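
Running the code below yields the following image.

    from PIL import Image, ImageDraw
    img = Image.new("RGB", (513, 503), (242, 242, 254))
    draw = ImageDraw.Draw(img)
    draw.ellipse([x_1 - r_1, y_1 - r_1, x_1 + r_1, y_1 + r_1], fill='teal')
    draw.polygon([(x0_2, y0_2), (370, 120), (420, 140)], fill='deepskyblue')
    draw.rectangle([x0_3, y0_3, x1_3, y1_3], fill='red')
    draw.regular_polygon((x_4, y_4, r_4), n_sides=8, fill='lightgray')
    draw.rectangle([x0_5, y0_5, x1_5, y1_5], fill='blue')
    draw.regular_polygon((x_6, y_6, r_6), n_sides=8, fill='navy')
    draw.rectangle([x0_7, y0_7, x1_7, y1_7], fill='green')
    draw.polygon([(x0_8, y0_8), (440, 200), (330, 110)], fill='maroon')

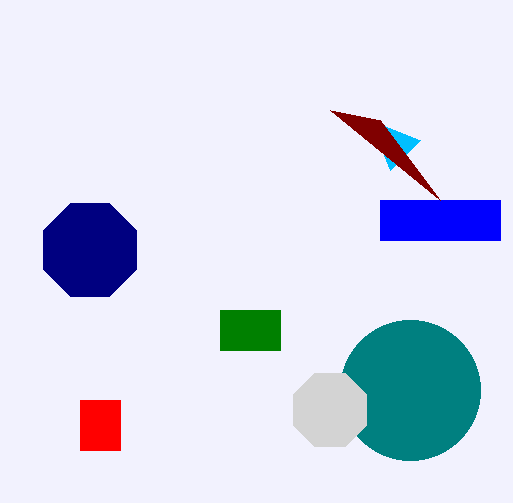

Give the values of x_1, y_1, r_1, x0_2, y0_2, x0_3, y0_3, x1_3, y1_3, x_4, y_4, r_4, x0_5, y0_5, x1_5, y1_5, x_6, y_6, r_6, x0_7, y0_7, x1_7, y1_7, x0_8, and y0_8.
x_1 = 410
y_1 = 390
r_1 = 70
x0_2 = 390
y0_2 = 170
x0_3 = 80
y0_3 = 400
x1_3 = 120
y1_3 = 450
x_4 = 330
y_4 = 410
r_4 = 40
x0_5 = 380
y0_5 = 200
x1_5 = 500
y1_5 = 240
x_6 = 90
y_6 = 250
r_6 = 50
x0_7 = 220
y0_7 = 310
x1_7 = 280
y1_7 = 350
x0_8 = 380
y0_8 = 120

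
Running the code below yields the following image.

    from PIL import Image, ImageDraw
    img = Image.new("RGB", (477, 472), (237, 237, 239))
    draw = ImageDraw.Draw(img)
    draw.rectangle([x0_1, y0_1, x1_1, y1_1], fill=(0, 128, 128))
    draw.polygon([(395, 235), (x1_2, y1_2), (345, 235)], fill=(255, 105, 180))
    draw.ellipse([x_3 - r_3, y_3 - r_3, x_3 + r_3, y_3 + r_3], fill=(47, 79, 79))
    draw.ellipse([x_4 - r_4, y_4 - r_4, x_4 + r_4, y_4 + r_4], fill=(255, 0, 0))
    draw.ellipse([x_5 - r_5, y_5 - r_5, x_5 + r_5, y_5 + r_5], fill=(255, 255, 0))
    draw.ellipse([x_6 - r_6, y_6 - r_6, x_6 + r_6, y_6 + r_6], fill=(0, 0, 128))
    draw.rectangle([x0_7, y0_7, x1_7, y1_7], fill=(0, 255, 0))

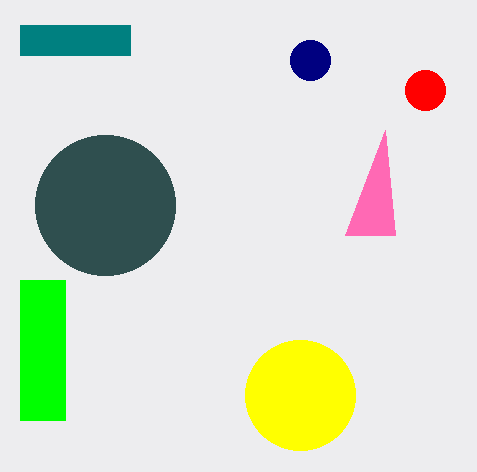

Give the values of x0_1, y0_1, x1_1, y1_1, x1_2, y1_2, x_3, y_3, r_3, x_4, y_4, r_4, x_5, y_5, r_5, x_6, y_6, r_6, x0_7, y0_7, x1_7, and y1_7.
x0_1 = 20
y0_1 = 25
x1_1 = 130
y1_1 = 55
x1_2 = 385
y1_2 = 130
x_3 = 105
y_3 = 205
r_3 = 70
x_4 = 425
y_4 = 90
r_4 = 20
x_5 = 300
y_5 = 395
r_5 = 55
x_6 = 310
y_6 = 60
r_6 = 20
x0_7 = 20
y0_7 = 280
x1_7 = 65
y1_7 = 420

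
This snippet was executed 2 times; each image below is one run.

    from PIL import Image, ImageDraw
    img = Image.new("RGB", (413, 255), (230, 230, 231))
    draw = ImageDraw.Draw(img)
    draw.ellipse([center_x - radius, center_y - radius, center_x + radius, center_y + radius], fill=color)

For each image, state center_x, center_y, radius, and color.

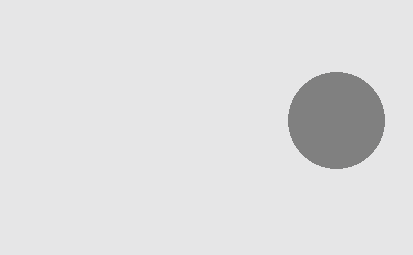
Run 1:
center_x = 336; center_y = 120; radius = 48; color = 'gray'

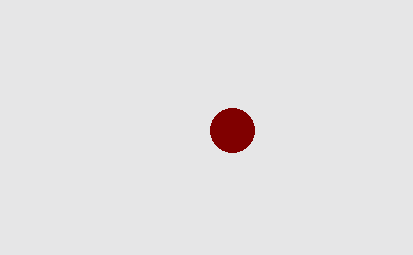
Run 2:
center_x = 232; center_y = 130; radius = 22; color = 'maroon'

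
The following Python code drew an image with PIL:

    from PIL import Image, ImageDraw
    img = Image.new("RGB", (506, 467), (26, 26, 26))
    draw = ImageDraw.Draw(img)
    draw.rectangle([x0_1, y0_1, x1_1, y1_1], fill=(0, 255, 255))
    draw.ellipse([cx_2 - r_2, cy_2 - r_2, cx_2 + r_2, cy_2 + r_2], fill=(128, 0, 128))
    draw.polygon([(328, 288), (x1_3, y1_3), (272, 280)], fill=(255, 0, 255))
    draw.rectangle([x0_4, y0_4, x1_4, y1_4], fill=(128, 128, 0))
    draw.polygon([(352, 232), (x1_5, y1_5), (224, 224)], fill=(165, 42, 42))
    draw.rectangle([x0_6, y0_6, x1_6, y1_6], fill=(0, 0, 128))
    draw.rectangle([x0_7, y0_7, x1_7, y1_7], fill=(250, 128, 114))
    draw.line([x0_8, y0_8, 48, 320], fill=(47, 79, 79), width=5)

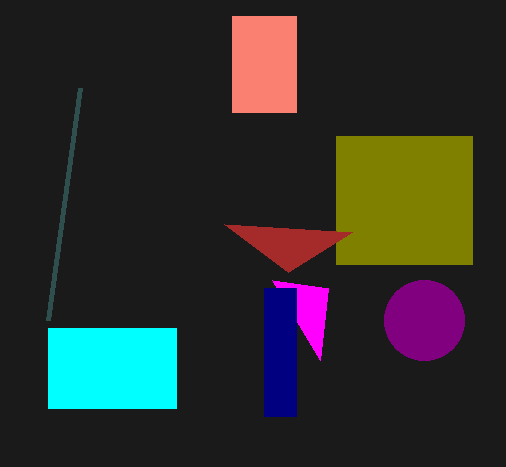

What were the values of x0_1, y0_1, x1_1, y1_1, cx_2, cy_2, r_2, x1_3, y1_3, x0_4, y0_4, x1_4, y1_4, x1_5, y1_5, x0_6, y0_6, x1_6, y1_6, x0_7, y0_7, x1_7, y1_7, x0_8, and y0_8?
x0_1 = 48, y0_1 = 328, x1_1 = 176, y1_1 = 408, cx_2 = 424, cy_2 = 320, r_2 = 40, x1_3 = 320, y1_3 = 360, x0_4 = 336, y0_4 = 136, x1_4 = 472, y1_4 = 264, x1_5 = 288, y1_5 = 272, x0_6 = 264, y0_6 = 288, x1_6 = 296, y1_6 = 416, x0_7 = 232, y0_7 = 16, x1_7 = 296, y1_7 = 112, x0_8 = 80, y0_8 = 88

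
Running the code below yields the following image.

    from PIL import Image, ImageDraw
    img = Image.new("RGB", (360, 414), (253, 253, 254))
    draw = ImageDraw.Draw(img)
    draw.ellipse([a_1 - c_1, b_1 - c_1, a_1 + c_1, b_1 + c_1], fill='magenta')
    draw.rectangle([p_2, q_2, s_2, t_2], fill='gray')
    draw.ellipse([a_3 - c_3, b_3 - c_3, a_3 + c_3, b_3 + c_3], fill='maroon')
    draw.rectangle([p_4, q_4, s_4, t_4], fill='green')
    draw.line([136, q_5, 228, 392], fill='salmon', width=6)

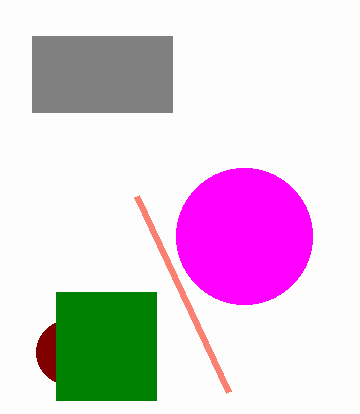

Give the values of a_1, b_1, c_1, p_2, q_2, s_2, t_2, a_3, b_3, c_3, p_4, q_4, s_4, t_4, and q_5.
a_1 = 244; b_1 = 236; c_1 = 68; p_2 = 32; q_2 = 36; s_2 = 172; t_2 = 112; a_3 = 68; b_3 = 352; c_3 = 32; p_4 = 56; q_4 = 292; s_4 = 156; t_4 = 400; q_5 = 196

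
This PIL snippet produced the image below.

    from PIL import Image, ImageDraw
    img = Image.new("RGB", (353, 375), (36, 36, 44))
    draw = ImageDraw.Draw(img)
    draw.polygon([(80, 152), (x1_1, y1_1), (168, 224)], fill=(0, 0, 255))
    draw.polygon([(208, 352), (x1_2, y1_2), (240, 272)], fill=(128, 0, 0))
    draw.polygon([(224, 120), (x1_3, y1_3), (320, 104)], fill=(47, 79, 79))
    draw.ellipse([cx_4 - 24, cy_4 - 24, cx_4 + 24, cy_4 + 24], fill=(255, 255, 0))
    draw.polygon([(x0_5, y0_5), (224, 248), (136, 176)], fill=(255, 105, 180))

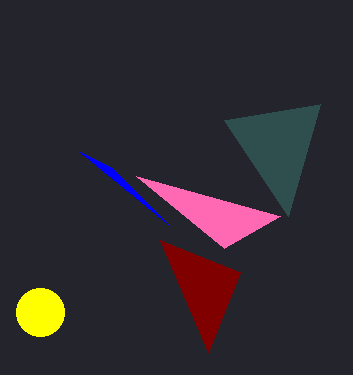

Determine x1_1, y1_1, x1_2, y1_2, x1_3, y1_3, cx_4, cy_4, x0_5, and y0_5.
x1_1 = 112, y1_1 = 168, x1_2 = 160, y1_2 = 240, x1_3 = 288, y1_3 = 216, cx_4 = 40, cy_4 = 312, x0_5 = 280, y0_5 = 216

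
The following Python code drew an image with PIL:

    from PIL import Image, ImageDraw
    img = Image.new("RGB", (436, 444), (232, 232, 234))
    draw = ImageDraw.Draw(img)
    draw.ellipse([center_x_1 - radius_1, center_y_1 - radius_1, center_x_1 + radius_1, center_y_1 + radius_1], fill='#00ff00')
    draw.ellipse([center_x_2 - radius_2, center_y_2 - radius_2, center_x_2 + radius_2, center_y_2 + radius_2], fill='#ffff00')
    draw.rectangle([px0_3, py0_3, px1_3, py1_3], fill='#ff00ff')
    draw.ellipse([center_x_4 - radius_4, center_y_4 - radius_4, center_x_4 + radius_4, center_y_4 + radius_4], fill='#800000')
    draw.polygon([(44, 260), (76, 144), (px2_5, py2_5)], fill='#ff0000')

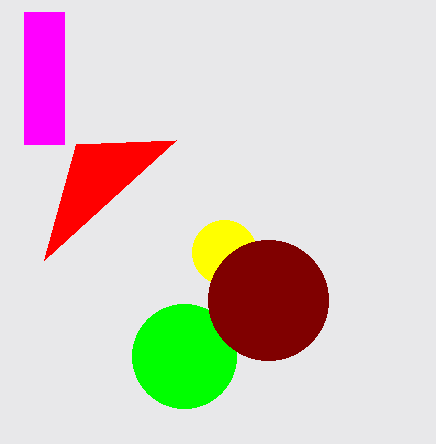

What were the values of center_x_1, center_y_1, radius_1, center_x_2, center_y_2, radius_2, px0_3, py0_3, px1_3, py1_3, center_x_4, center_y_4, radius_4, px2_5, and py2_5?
center_x_1 = 184, center_y_1 = 356, radius_1 = 52, center_x_2 = 224, center_y_2 = 252, radius_2 = 32, px0_3 = 24, py0_3 = 12, px1_3 = 64, py1_3 = 144, center_x_4 = 268, center_y_4 = 300, radius_4 = 60, px2_5 = 176, py2_5 = 140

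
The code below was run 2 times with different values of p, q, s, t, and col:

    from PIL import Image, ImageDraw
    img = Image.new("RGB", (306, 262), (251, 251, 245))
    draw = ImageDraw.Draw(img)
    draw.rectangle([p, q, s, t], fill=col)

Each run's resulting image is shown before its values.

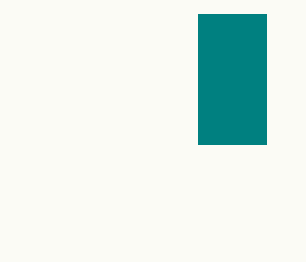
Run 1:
p = 198, q = 14, s = 266, t = 144, col = 'teal'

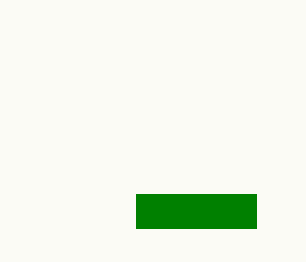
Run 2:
p = 136, q = 194, s = 256, t = 228, col = 'green'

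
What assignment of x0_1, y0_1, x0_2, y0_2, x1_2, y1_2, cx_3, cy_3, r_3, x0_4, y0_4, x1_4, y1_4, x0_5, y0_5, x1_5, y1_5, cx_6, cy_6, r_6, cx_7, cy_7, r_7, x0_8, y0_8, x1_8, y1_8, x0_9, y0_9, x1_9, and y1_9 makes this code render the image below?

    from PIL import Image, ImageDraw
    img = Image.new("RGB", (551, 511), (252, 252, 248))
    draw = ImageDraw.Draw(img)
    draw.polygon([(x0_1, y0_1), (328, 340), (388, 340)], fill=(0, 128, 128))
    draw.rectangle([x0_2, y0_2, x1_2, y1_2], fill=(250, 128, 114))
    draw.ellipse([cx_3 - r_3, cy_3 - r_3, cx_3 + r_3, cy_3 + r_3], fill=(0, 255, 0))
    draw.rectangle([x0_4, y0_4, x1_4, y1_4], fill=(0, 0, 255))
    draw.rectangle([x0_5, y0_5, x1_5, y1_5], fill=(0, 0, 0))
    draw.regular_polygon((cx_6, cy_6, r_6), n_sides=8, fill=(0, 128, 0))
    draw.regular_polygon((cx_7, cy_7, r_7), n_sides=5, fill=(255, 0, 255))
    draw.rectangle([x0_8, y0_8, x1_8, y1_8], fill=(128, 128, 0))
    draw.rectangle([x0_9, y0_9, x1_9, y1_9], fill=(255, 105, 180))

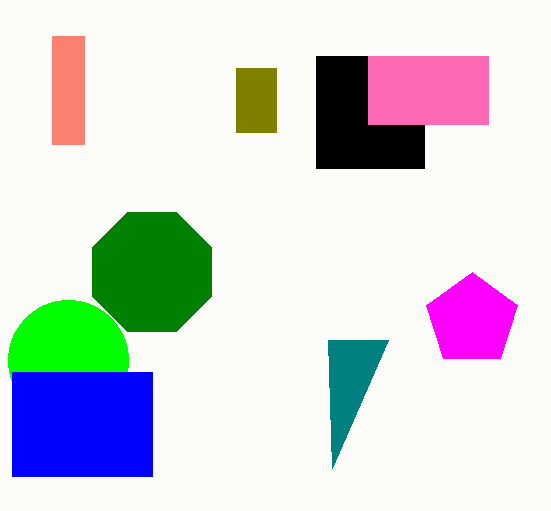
x0_1 = 332, y0_1 = 468, x0_2 = 52, y0_2 = 36, x1_2 = 84, y1_2 = 144, cx_3 = 68, cy_3 = 360, r_3 = 60, x0_4 = 12, y0_4 = 372, x1_4 = 152, y1_4 = 476, x0_5 = 316, y0_5 = 56, x1_5 = 424, y1_5 = 168, cx_6 = 152, cy_6 = 272, r_6 = 64, cx_7 = 472, cy_7 = 320, r_7 = 48, x0_8 = 236, y0_8 = 68, x1_8 = 276, y1_8 = 132, x0_9 = 368, y0_9 = 56, x1_9 = 488, y1_9 = 124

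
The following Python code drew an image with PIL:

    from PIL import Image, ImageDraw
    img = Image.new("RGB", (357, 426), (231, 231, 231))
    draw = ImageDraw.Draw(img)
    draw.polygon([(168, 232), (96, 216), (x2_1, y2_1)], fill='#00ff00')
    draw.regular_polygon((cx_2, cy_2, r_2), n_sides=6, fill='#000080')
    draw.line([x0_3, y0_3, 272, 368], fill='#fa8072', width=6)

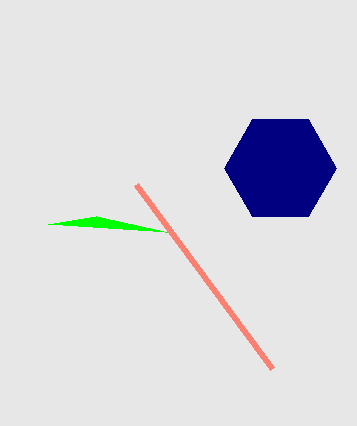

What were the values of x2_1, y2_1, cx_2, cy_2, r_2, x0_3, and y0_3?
x2_1 = 48; y2_1 = 224; cx_2 = 280; cy_2 = 168; r_2 = 56; x0_3 = 136; y0_3 = 184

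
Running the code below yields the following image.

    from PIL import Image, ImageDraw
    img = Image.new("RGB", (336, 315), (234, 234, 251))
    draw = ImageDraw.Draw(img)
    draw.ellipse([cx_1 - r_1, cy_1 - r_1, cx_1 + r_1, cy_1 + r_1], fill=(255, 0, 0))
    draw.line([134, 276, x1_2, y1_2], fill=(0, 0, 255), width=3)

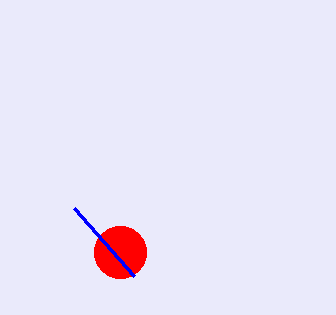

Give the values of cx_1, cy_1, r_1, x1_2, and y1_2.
cx_1 = 120
cy_1 = 252
r_1 = 26
x1_2 = 74
y1_2 = 208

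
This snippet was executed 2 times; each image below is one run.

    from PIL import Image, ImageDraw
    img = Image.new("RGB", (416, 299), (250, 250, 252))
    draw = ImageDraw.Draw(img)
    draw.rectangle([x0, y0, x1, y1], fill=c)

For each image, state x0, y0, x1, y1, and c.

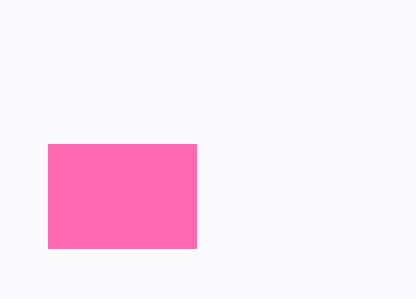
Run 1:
x0 = 48; y0 = 144; x1 = 196; y1 = 248; c = 'hotpink'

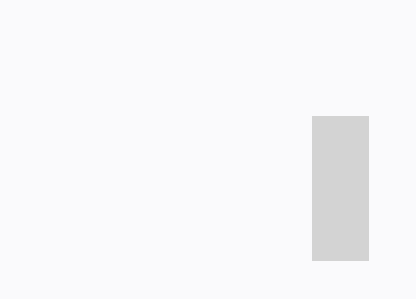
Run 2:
x0 = 312, y0 = 116, x1 = 368, y1 = 260, c = 'lightgray'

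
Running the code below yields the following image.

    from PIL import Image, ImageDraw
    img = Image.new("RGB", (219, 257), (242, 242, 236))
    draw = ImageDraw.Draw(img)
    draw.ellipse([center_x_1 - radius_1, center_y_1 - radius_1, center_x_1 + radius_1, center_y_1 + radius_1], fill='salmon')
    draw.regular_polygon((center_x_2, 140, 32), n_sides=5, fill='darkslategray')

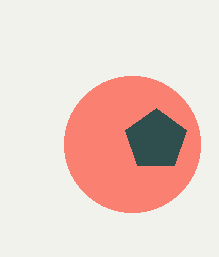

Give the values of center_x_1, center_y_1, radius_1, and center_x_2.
center_x_1 = 132; center_y_1 = 144; radius_1 = 68; center_x_2 = 156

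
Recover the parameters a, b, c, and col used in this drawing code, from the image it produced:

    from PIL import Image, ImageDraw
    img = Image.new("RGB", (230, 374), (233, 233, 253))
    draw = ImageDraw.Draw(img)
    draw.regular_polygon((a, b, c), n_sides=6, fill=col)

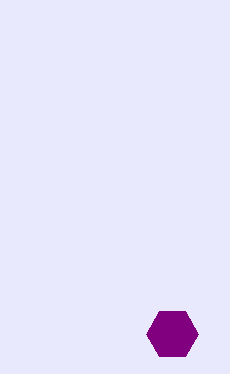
a = 172
b = 334
c = 26
col = 'purple'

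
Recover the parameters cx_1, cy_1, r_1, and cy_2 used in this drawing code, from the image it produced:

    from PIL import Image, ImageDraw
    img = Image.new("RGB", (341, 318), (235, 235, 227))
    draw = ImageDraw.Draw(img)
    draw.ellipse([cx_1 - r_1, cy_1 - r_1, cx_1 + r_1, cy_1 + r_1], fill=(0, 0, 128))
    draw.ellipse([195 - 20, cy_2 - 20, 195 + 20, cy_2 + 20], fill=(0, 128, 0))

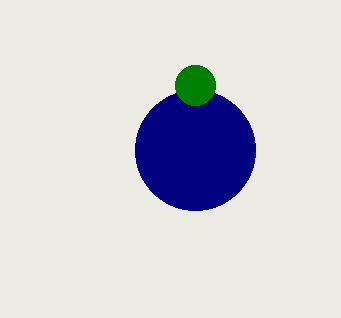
cx_1 = 195
cy_1 = 150
r_1 = 60
cy_2 = 85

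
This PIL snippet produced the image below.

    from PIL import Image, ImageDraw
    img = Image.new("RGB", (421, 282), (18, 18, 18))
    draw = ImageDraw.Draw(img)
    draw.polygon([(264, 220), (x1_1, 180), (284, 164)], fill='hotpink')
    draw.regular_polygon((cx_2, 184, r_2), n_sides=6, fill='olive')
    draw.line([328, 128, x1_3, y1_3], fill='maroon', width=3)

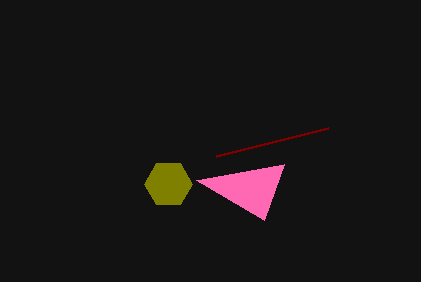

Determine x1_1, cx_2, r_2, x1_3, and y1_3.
x1_1 = 196
cx_2 = 168
r_2 = 24
x1_3 = 216
y1_3 = 156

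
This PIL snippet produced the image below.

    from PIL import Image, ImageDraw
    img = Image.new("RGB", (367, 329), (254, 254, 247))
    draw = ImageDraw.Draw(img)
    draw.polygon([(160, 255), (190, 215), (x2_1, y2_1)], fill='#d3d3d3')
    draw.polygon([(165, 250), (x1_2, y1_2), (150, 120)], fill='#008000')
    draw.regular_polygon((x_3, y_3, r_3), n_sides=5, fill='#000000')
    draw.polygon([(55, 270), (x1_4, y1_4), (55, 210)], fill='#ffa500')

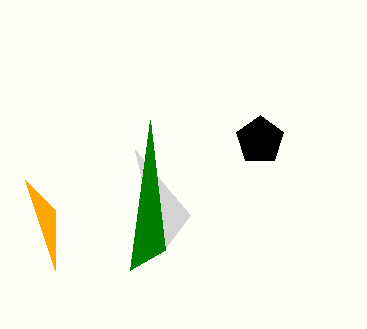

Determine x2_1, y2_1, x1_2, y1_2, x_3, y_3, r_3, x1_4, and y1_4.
x2_1 = 135; y2_1 = 150; x1_2 = 130; y1_2 = 270; x_3 = 260; y_3 = 140; r_3 = 25; x1_4 = 25; y1_4 = 180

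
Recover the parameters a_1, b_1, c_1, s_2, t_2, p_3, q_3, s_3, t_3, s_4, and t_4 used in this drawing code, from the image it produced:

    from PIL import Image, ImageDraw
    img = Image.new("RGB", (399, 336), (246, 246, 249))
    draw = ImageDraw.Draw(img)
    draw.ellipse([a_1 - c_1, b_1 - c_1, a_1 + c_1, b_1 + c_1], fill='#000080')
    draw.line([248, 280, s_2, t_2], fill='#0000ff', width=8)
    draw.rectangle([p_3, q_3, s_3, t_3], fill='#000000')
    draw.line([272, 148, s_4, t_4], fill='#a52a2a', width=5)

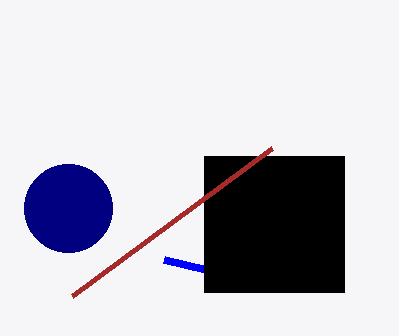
a_1 = 68
b_1 = 208
c_1 = 44
s_2 = 164
t_2 = 260
p_3 = 204
q_3 = 156
s_3 = 344
t_3 = 292
s_4 = 72
t_4 = 296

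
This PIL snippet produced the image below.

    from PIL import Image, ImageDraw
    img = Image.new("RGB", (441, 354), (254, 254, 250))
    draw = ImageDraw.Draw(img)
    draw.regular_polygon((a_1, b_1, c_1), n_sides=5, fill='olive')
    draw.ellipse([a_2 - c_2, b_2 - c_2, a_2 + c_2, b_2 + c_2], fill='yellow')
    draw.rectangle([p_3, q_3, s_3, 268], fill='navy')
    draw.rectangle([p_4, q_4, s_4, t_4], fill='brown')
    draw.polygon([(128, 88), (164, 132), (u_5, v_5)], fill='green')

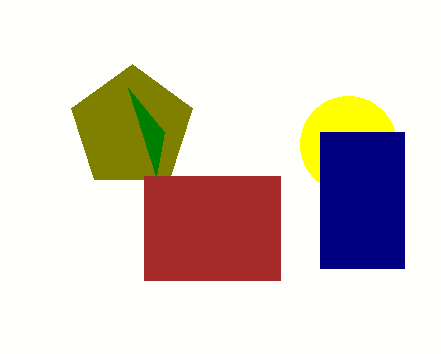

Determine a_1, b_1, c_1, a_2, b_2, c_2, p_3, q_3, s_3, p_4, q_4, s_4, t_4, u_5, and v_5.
a_1 = 132, b_1 = 128, c_1 = 64, a_2 = 348, b_2 = 144, c_2 = 48, p_3 = 320, q_3 = 132, s_3 = 404, p_4 = 144, q_4 = 176, s_4 = 280, t_4 = 280, u_5 = 156, v_5 = 176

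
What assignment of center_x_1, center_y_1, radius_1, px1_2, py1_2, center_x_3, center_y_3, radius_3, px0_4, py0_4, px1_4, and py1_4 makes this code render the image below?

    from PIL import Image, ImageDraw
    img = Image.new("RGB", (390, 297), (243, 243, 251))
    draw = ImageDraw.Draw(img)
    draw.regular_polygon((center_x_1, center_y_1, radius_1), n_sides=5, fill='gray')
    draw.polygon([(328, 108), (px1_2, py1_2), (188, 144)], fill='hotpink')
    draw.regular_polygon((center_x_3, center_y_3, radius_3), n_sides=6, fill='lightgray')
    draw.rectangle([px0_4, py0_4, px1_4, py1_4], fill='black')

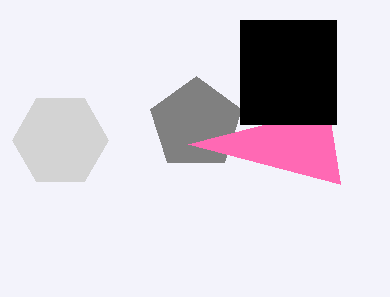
center_x_1 = 196
center_y_1 = 124
radius_1 = 48
px1_2 = 340
py1_2 = 184
center_x_3 = 60
center_y_3 = 140
radius_3 = 48
px0_4 = 240
py0_4 = 20
px1_4 = 336
py1_4 = 124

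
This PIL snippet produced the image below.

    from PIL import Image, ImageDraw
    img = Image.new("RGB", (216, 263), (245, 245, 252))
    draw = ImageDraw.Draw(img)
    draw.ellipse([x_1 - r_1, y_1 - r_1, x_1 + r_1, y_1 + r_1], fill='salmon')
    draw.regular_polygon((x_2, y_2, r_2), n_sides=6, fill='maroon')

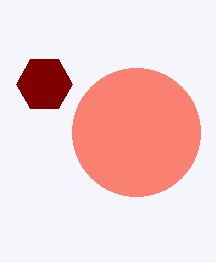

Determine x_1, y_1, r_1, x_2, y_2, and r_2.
x_1 = 136
y_1 = 132
r_1 = 64
x_2 = 44
y_2 = 84
r_2 = 28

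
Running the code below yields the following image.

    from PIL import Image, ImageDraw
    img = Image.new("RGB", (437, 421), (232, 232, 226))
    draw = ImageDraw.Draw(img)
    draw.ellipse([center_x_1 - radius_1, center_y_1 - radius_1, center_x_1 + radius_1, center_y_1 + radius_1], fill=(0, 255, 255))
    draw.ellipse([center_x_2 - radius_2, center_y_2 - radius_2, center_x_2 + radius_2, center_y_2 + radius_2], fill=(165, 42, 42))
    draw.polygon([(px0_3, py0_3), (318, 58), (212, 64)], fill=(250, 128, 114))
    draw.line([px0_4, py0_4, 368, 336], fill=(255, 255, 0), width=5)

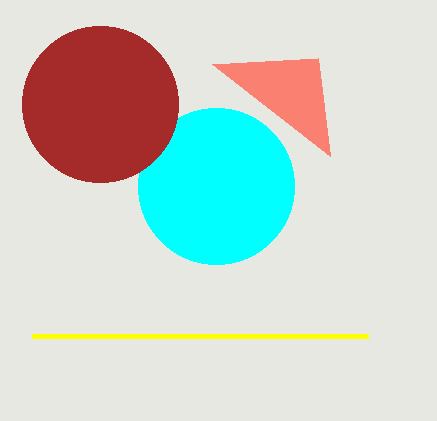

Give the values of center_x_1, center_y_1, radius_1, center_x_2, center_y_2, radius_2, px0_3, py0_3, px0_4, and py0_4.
center_x_1 = 216; center_y_1 = 186; radius_1 = 78; center_x_2 = 100; center_y_2 = 104; radius_2 = 78; px0_3 = 330; py0_3 = 156; px0_4 = 32; py0_4 = 336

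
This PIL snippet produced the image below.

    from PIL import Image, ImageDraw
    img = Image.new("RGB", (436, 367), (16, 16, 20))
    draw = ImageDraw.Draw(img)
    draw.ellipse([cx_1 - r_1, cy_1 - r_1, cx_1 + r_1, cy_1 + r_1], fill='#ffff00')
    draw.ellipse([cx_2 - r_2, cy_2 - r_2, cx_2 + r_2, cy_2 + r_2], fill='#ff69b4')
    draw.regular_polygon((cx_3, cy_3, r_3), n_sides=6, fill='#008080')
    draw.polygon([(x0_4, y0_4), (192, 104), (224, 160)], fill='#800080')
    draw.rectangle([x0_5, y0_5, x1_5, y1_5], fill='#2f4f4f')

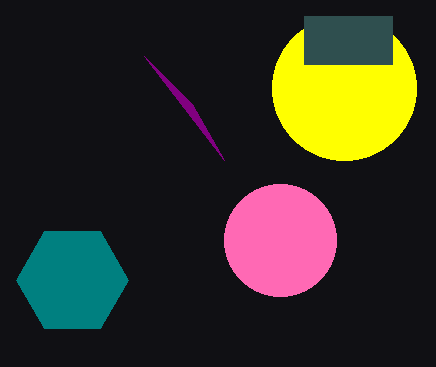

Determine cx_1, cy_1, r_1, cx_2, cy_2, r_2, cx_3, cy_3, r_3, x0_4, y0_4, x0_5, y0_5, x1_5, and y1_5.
cx_1 = 344; cy_1 = 88; r_1 = 72; cx_2 = 280; cy_2 = 240; r_2 = 56; cx_3 = 72; cy_3 = 280; r_3 = 56; x0_4 = 144; y0_4 = 56; x0_5 = 304; y0_5 = 16; x1_5 = 392; y1_5 = 64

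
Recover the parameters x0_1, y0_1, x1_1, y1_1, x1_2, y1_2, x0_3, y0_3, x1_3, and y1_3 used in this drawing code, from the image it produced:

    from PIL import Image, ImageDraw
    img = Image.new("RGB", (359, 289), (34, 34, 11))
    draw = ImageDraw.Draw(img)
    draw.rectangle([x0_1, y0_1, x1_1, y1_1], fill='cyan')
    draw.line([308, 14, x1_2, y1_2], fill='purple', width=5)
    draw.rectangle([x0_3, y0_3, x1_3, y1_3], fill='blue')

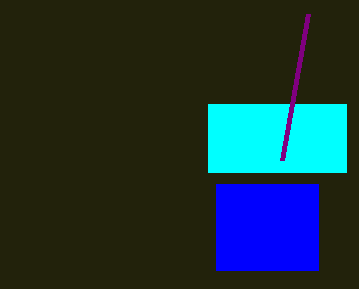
x0_1 = 208, y0_1 = 104, x1_1 = 346, y1_1 = 172, x1_2 = 282, y1_2 = 160, x0_3 = 216, y0_3 = 184, x1_3 = 318, y1_3 = 270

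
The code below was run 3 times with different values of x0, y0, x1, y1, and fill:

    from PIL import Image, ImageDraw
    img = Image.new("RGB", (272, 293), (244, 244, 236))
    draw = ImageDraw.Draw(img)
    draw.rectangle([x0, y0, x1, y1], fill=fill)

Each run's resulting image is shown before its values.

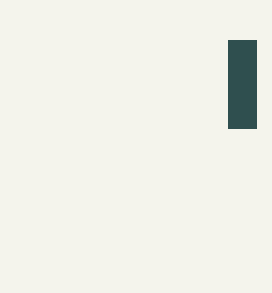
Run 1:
x0 = 228
y0 = 40
x1 = 256
y1 = 128
fill = 'darkslategray'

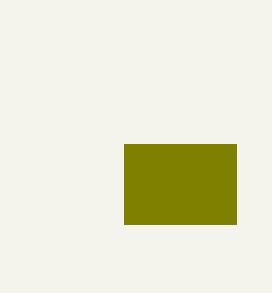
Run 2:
x0 = 124
y0 = 144
x1 = 236
y1 = 224
fill = 'olive'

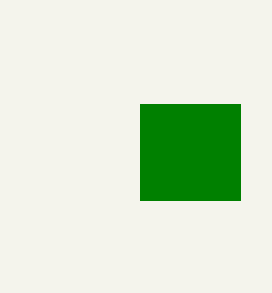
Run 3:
x0 = 140; y0 = 104; x1 = 240; y1 = 200; fill = 'green'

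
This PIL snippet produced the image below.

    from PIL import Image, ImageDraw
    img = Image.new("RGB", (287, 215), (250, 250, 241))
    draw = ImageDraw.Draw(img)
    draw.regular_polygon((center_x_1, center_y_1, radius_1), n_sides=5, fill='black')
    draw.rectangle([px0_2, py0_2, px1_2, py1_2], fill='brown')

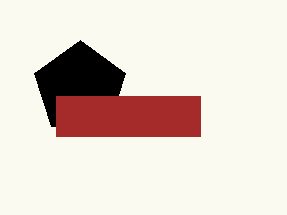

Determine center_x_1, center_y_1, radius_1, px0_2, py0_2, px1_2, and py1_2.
center_x_1 = 80, center_y_1 = 88, radius_1 = 48, px0_2 = 56, py0_2 = 96, px1_2 = 200, py1_2 = 136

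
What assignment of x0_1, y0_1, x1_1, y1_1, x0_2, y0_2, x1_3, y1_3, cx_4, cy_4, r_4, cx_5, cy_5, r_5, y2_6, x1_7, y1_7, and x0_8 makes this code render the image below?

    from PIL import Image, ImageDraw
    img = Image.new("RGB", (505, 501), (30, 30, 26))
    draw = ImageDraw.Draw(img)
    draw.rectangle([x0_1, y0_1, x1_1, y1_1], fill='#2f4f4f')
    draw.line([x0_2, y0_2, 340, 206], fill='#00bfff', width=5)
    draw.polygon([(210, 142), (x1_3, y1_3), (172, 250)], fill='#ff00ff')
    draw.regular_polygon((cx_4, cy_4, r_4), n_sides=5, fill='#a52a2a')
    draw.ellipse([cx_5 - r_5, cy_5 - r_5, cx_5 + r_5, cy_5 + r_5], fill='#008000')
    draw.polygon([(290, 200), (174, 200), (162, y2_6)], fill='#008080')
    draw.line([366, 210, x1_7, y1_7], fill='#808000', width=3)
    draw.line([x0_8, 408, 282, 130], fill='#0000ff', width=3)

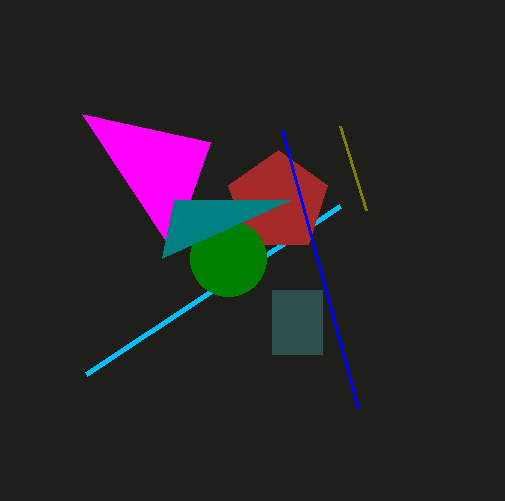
x0_1 = 272, y0_1 = 290, x1_1 = 322, y1_1 = 354, x0_2 = 86, y0_2 = 374, x1_3 = 82, y1_3 = 114, cx_4 = 278, cy_4 = 202, r_4 = 52, cx_5 = 228, cy_5 = 258, r_5 = 38, y2_6 = 258, x1_7 = 340, y1_7 = 126, x0_8 = 358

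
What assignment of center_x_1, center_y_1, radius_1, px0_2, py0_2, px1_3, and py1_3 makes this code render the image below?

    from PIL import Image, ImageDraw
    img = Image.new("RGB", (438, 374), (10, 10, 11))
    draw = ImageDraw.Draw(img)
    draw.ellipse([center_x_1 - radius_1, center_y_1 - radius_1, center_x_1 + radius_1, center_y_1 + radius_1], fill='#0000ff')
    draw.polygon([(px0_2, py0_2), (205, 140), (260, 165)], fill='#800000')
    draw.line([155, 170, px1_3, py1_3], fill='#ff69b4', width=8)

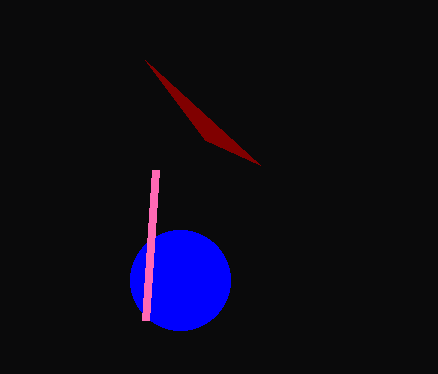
center_x_1 = 180; center_y_1 = 280; radius_1 = 50; px0_2 = 145; py0_2 = 60; px1_3 = 145; py1_3 = 320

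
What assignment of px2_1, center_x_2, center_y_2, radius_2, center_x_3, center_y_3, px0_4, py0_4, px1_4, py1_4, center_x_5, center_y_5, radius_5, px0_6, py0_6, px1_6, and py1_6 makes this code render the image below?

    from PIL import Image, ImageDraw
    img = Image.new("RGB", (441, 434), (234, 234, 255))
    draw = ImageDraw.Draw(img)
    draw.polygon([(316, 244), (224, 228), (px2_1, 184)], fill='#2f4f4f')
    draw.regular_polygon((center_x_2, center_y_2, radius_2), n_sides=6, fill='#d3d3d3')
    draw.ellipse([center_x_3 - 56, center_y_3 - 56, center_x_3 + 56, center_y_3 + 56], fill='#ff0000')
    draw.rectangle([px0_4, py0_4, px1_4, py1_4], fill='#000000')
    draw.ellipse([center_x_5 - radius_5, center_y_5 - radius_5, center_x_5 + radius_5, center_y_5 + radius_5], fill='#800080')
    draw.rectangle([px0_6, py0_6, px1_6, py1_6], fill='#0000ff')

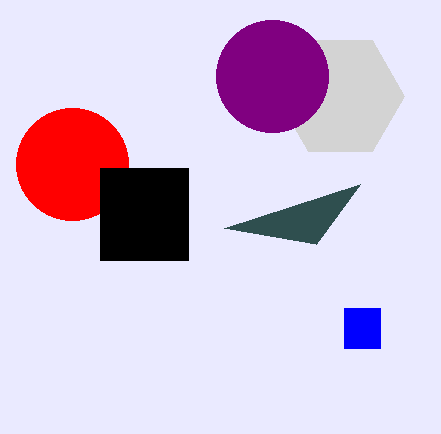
px2_1 = 360
center_x_2 = 340
center_y_2 = 96
radius_2 = 64
center_x_3 = 72
center_y_3 = 164
px0_4 = 100
py0_4 = 168
px1_4 = 188
py1_4 = 260
center_x_5 = 272
center_y_5 = 76
radius_5 = 56
px0_6 = 344
py0_6 = 308
px1_6 = 380
py1_6 = 348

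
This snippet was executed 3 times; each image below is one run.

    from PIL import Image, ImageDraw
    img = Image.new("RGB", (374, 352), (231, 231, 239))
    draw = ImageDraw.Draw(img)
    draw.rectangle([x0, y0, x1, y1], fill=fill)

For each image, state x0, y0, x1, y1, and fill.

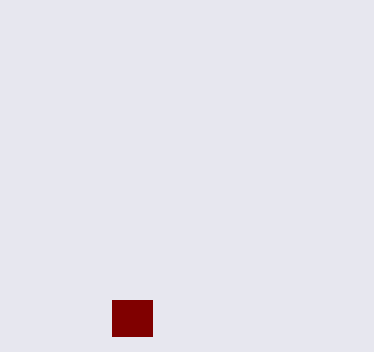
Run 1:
x0 = 112; y0 = 300; x1 = 152; y1 = 336; fill = 'maroon'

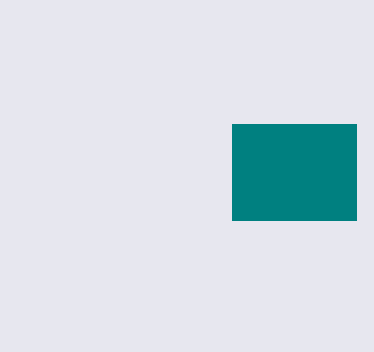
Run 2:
x0 = 232; y0 = 124; x1 = 356; y1 = 220; fill = 'teal'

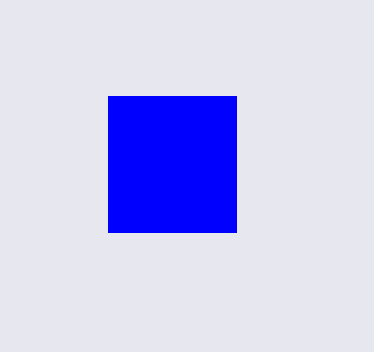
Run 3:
x0 = 108, y0 = 96, x1 = 236, y1 = 232, fill = 'blue'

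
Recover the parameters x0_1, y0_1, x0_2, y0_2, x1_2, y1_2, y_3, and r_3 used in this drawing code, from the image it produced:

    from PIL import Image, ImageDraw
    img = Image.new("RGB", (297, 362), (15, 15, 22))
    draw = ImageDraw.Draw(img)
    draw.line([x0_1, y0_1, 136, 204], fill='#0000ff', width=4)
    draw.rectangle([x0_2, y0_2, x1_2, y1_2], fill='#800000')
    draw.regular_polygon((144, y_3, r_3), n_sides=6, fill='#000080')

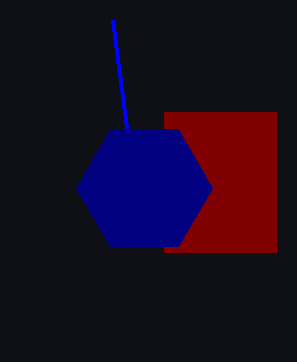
x0_1 = 112
y0_1 = 20
x0_2 = 164
y0_2 = 112
x1_2 = 276
y1_2 = 252
y_3 = 188
r_3 = 68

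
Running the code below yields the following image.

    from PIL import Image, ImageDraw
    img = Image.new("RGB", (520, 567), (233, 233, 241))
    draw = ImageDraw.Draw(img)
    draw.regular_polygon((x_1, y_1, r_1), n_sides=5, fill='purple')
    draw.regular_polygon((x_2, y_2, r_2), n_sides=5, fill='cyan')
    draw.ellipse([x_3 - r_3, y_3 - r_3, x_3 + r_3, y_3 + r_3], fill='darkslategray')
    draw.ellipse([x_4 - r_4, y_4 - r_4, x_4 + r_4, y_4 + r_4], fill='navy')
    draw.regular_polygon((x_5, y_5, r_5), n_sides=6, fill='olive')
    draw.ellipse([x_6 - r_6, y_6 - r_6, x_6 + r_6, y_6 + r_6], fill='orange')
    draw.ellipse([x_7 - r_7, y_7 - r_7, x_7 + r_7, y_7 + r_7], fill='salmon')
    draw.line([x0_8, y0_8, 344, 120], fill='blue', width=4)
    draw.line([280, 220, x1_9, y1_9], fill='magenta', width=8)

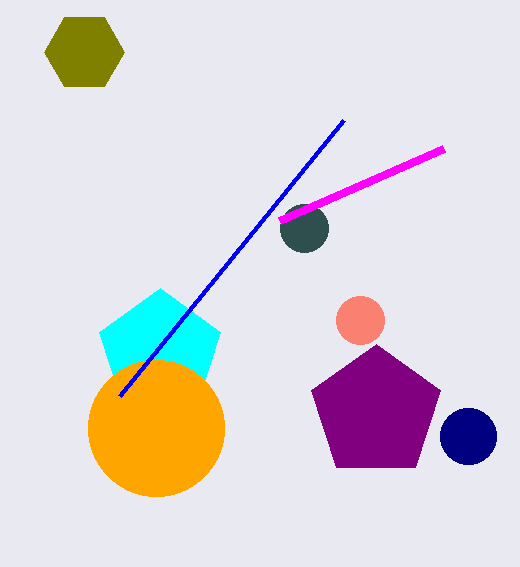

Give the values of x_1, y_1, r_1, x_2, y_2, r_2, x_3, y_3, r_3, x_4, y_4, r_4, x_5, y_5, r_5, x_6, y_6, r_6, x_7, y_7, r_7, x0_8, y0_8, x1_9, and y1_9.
x_1 = 376
y_1 = 412
r_1 = 68
x_2 = 160
y_2 = 352
r_2 = 64
x_3 = 304
y_3 = 228
r_3 = 24
x_4 = 468
y_4 = 436
r_4 = 28
x_5 = 84
y_5 = 52
r_5 = 40
x_6 = 156
y_6 = 428
r_6 = 68
x_7 = 360
y_7 = 320
r_7 = 24
x0_8 = 120
y0_8 = 396
x1_9 = 444
y1_9 = 148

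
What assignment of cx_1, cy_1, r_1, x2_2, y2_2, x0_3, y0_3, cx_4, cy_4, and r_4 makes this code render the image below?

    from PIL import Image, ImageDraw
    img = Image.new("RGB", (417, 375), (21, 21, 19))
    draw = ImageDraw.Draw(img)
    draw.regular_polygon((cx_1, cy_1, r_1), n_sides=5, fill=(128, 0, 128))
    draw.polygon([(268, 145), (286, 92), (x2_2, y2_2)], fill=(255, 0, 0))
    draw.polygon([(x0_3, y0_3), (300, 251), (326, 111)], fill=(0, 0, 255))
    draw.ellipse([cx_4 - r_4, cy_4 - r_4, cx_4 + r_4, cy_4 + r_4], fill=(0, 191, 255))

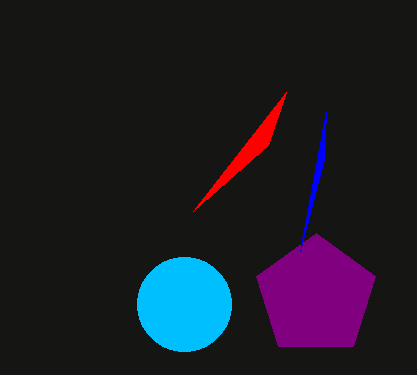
cx_1 = 316
cy_1 = 296
r_1 = 63
x2_2 = 193
y2_2 = 211
x0_3 = 324
y0_3 = 159
cx_4 = 184
cy_4 = 304
r_4 = 47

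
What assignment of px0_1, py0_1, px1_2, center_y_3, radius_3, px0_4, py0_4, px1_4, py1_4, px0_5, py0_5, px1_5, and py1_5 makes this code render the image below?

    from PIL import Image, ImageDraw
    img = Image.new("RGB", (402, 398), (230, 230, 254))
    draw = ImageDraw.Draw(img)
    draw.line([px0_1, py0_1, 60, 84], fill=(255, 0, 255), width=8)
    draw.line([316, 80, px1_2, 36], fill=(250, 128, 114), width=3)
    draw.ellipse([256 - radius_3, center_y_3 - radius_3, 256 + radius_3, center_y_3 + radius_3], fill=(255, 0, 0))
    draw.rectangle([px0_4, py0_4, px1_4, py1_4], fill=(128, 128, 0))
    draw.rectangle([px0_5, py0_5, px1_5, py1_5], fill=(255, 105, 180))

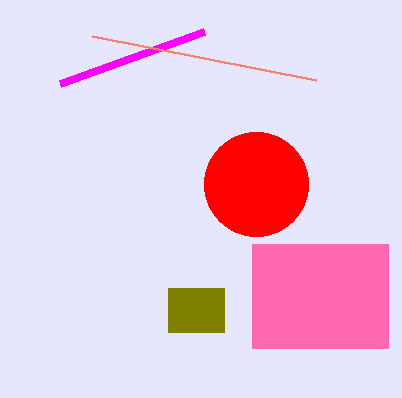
px0_1 = 204
py0_1 = 32
px1_2 = 92
center_y_3 = 184
radius_3 = 52
px0_4 = 168
py0_4 = 288
px1_4 = 224
py1_4 = 332
px0_5 = 252
py0_5 = 244
px1_5 = 388
py1_5 = 348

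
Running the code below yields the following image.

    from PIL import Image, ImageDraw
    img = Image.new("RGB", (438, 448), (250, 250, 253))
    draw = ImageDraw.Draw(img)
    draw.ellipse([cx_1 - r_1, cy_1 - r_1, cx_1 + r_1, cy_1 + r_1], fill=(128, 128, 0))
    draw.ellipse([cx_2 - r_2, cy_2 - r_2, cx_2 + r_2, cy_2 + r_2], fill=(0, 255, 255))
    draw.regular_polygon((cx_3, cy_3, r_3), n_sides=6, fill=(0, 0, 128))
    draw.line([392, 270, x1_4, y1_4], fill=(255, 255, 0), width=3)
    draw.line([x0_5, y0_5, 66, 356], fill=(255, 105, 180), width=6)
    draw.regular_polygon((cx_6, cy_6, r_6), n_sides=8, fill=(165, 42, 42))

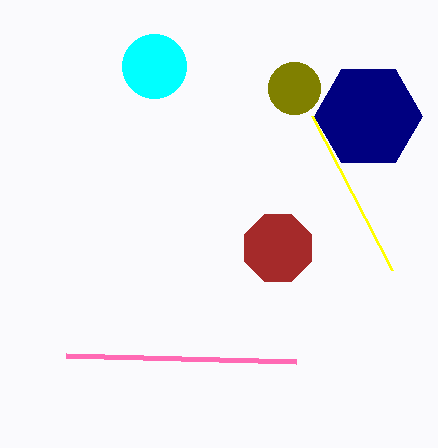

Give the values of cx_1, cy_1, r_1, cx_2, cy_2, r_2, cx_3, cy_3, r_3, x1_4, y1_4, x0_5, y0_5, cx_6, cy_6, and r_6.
cx_1 = 294, cy_1 = 88, r_1 = 26, cx_2 = 154, cy_2 = 66, r_2 = 32, cx_3 = 368, cy_3 = 116, r_3 = 54, x1_4 = 312, y1_4 = 116, x0_5 = 296, y0_5 = 362, cx_6 = 278, cy_6 = 248, r_6 = 36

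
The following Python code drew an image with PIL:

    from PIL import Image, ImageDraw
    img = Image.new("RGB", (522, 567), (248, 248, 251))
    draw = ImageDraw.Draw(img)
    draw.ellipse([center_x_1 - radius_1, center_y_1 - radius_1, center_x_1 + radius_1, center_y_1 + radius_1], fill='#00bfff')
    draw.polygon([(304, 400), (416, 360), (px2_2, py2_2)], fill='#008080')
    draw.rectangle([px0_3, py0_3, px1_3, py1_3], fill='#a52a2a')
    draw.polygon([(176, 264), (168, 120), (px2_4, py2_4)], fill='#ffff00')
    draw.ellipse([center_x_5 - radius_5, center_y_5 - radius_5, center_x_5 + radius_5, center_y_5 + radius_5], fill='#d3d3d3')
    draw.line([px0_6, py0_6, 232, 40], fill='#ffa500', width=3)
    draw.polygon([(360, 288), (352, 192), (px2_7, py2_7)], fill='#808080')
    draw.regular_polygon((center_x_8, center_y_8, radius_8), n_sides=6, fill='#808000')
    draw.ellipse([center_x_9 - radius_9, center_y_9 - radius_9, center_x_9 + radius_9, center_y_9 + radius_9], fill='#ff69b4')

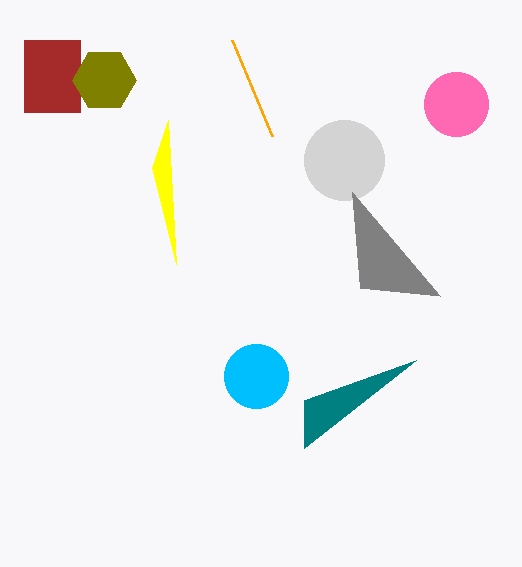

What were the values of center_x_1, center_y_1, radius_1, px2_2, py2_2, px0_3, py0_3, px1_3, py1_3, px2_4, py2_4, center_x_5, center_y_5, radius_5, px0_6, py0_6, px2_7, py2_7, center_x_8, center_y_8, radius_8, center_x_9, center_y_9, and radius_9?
center_x_1 = 256; center_y_1 = 376; radius_1 = 32; px2_2 = 304; py2_2 = 448; px0_3 = 24; py0_3 = 40; px1_3 = 80; py1_3 = 112; px2_4 = 152; py2_4 = 168; center_x_5 = 344; center_y_5 = 160; radius_5 = 40; px0_6 = 272; py0_6 = 136; px2_7 = 440; py2_7 = 296; center_x_8 = 104; center_y_8 = 80; radius_8 = 32; center_x_9 = 456; center_y_9 = 104; radius_9 = 32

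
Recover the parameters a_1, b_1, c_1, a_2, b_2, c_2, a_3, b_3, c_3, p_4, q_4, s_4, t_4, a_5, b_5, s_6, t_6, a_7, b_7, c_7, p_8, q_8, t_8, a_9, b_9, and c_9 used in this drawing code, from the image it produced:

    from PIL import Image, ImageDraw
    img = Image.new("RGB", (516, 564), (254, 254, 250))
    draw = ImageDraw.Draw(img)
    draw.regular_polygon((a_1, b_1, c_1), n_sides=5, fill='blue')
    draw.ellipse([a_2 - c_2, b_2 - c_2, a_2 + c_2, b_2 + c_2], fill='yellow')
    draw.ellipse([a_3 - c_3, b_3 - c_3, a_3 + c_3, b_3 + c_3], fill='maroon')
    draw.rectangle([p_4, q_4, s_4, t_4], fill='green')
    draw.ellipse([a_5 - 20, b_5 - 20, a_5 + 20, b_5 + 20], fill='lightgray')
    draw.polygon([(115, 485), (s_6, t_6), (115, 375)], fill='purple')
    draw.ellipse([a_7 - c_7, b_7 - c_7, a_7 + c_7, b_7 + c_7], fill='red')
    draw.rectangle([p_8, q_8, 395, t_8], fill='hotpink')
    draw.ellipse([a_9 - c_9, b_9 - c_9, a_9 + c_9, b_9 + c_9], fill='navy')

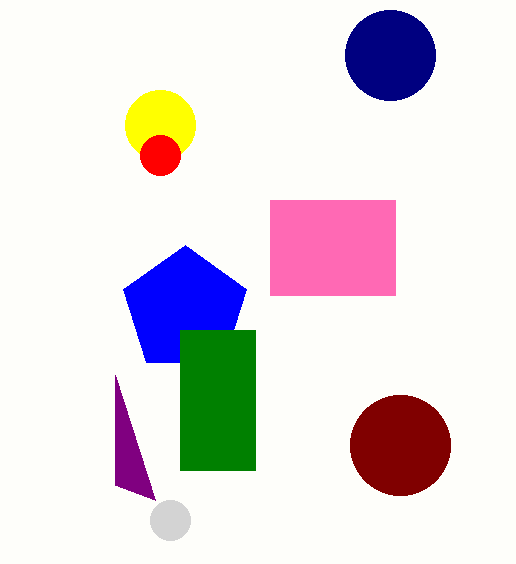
a_1 = 185, b_1 = 310, c_1 = 65, a_2 = 160, b_2 = 125, c_2 = 35, a_3 = 400, b_3 = 445, c_3 = 50, p_4 = 180, q_4 = 330, s_4 = 255, t_4 = 470, a_5 = 170, b_5 = 520, s_6 = 155, t_6 = 500, a_7 = 160, b_7 = 155, c_7 = 20, p_8 = 270, q_8 = 200, t_8 = 295, a_9 = 390, b_9 = 55, c_9 = 45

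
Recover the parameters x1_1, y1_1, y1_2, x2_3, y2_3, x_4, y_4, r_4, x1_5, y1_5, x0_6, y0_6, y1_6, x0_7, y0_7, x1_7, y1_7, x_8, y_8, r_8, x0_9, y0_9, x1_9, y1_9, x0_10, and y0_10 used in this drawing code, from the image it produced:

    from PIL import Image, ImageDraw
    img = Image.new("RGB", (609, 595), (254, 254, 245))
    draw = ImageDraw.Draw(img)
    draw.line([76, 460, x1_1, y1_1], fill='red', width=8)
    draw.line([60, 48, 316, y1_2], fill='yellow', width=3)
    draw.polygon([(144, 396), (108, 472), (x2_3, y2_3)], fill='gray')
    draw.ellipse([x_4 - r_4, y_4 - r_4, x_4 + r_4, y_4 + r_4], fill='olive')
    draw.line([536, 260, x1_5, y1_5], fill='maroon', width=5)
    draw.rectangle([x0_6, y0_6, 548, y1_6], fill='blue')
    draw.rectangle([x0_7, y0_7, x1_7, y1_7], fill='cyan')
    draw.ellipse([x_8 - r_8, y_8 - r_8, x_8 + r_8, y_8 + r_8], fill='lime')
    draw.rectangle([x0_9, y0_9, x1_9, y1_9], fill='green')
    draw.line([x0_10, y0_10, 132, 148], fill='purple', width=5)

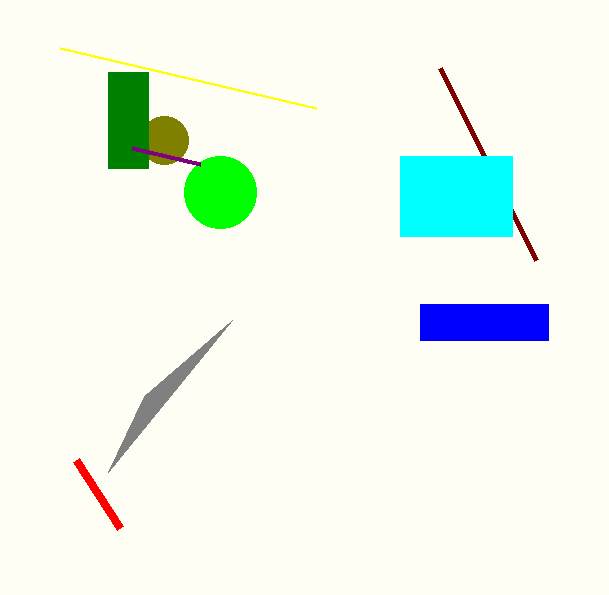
x1_1 = 120, y1_1 = 528, y1_2 = 108, x2_3 = 232, y2_3 = 320, x_4 = 164, y_4 = 140, r_4 = 24, x1_5 = 440, y1_5 = 68, x0_6 = 420, y0_6 = 304, y1_6 = 340, x0_7 = 400, y0_7 = 156, x1_7 = 512, y1_7 = 236, x_8 = 220, y_8 = 192, r_8 = 36, x0_9 = 108, y0_9 = 72, x1_9 = 148, y1_9 = 168, x0_10 = 200, y0_10 = 164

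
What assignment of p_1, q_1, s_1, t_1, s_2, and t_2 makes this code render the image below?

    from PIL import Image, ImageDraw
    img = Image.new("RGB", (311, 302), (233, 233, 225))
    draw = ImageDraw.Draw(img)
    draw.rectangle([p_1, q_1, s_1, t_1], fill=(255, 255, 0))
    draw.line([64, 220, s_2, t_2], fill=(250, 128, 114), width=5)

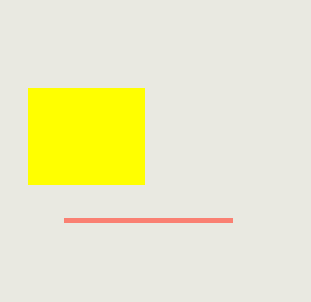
p_1 = 28
q_1 = 88
s_1 = 144
t_1 = 184
s_2 = 232
t_2 = 220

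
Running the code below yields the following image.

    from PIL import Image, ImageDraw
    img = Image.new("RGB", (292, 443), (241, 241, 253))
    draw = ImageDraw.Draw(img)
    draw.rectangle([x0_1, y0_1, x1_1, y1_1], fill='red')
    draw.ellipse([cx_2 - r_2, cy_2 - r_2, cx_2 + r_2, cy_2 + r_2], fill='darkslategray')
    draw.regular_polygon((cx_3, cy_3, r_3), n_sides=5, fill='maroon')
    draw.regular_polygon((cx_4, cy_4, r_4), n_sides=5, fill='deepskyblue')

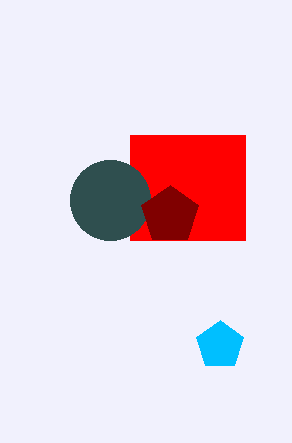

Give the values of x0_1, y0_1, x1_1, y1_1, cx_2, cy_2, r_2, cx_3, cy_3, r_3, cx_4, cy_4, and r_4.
x0_1 = 130
y0_1 = 135
x1_1 = 245
y1_1 = 240
cx_2 = 110
cy_2 = 200
r_2 = 40
cx_3 = 170
cy_3 = 215
r_3 = 30
cx_4 = 220
cy_4 = 345
r_4 = 25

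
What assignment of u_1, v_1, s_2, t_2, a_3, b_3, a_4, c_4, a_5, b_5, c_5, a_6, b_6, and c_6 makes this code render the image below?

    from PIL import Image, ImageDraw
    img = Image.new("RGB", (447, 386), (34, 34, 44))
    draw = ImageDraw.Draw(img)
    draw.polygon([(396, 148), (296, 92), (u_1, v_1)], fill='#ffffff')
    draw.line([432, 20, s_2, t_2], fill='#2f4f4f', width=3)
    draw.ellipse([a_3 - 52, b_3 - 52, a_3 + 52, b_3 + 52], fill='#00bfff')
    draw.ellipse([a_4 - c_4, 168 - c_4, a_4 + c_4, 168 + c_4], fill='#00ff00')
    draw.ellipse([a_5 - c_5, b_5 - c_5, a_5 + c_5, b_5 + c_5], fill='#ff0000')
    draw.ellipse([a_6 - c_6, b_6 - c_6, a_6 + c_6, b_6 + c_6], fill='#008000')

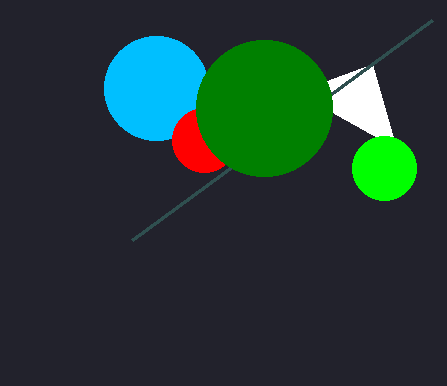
u_1 = 372; v_1 = 64; s_2 = 132; t_2 = 240; a_3 = 156; b_3 = 88; a_4 = 384; c_4 = 32; a_5 = 204; b_5 = 140; c_5 = 32; a_6 = 264; b_6 = 108; c_6 = 68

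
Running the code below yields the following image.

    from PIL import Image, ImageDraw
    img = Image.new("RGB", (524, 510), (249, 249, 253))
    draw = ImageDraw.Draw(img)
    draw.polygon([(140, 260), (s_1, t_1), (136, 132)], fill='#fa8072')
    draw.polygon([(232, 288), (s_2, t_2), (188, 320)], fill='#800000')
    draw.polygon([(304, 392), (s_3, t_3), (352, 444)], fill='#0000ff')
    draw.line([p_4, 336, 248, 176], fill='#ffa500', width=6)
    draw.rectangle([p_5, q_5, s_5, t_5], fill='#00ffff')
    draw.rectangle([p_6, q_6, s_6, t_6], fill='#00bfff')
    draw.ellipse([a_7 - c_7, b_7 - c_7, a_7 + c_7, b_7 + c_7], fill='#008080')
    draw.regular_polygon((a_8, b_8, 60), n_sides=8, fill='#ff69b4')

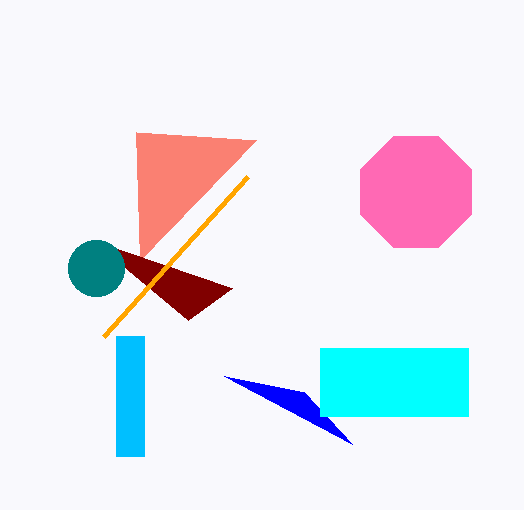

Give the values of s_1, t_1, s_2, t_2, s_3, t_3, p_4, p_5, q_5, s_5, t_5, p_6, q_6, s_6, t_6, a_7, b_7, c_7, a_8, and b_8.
s_1 = 256, t_1 = 140, s_2 = 92, t_2 = 240, s_3 = 224, t_3 = 376, p_4 = 104, p_5 = 320, q_5 = 348, s_5 = 468, t_5 = 416, p_6 = 116, q_6 = 336, s_6 = 144, t_6 = 456, a_7 = 96, b_7 = 268, c_7 = 28, a_8 = 416, b_8 = 192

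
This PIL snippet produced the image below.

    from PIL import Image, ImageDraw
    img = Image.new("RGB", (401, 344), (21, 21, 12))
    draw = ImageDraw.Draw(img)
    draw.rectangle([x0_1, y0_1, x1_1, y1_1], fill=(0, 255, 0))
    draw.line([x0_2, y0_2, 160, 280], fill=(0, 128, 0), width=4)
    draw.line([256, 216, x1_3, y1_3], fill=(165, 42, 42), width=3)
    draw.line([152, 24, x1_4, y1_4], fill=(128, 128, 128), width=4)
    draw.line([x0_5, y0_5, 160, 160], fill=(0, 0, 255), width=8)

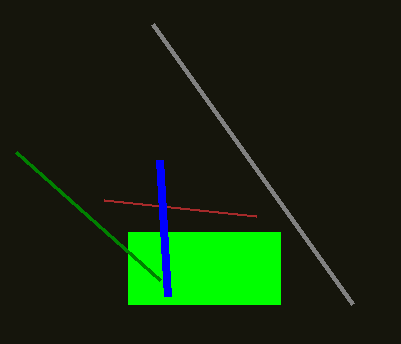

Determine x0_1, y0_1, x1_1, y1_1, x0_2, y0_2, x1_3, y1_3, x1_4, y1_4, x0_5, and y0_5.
x0_1 = 128
y0_1 = 232
x1_1 = 280
y1_1 = 304
x0_2 = 16
y0_2 = 152
x1_3 = 104
y1_3 = 200
x1_4 = 352
y1_4 = 304
x0_5 = 168
y0_5 = 296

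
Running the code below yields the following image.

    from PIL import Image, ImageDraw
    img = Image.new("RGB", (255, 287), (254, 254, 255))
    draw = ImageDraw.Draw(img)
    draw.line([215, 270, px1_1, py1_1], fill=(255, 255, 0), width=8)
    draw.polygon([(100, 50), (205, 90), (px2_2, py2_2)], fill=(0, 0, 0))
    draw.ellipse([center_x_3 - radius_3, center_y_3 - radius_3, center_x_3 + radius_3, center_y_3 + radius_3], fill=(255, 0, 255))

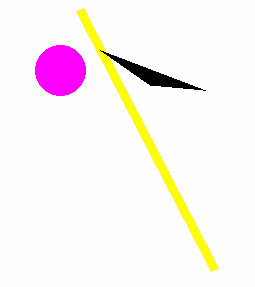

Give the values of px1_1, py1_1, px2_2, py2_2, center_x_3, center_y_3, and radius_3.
px1_1 = 80, py1_1 = 10, px2_2 = 150, py2_2 = 85, center_x_3 = 60, center_y_3 = 70, radius_3 = 25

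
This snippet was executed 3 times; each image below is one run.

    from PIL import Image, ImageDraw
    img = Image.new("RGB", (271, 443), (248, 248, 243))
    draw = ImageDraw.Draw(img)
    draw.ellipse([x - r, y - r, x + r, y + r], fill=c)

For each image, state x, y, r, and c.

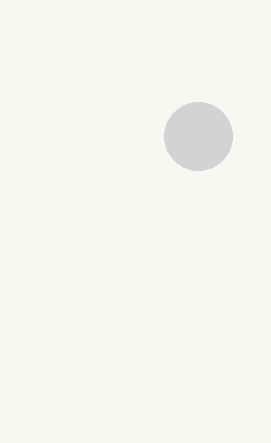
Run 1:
x = 198
y = 136
r = 34
c = 'lightgray'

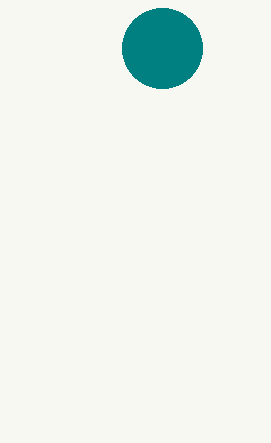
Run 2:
x = 162
y = 48
r = 40
c = 'teal'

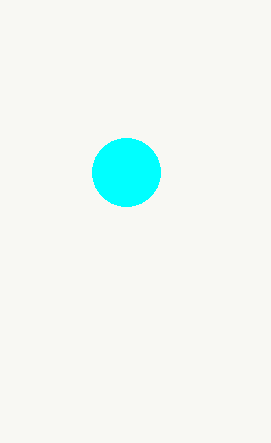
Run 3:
x = 126
y = 172
r = 34
c = 'cyan'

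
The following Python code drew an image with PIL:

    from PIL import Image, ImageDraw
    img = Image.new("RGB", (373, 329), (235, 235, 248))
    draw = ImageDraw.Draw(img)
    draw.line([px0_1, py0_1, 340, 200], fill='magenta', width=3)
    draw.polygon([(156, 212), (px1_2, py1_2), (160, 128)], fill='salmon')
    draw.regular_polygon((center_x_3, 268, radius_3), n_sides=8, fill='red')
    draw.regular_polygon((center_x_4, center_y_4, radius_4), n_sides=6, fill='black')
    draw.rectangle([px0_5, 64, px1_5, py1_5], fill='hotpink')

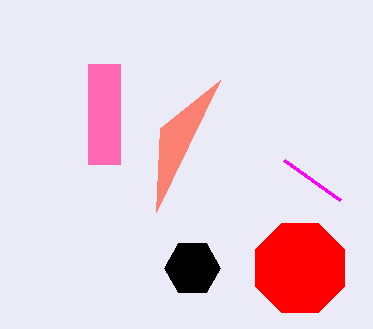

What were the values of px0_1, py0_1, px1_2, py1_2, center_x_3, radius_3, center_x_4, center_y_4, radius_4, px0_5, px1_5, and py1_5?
px0_1 = 284
py0_1 = 160
px1_2 = 220
py1_2 = 80
center_x_3 = 300
radius_3 = 48
center_x_4 = 192
center_y_4 = 268
radius_4 = 28
px0_5 = 88
px1_5 = 120
py1_5 = 164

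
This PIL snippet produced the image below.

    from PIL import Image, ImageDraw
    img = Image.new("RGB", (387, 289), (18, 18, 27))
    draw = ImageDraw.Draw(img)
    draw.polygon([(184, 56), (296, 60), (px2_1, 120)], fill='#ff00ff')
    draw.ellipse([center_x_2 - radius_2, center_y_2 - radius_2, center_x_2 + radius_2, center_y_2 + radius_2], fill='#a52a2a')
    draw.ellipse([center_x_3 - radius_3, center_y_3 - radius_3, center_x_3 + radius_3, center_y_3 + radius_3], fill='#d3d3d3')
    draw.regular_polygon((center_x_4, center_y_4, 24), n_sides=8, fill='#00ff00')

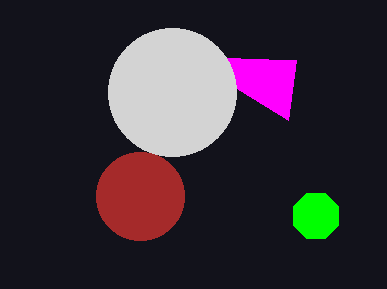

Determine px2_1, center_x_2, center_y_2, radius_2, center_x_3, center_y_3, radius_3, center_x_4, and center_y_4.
px2_1 = 288
center_x_2 = 140
center_y_2 = 196
radius_2 = 44
center_x_3 = 172
center_y_3 = 92
radius_3 = 64
center_x_4 = 316
center_y_4 = 216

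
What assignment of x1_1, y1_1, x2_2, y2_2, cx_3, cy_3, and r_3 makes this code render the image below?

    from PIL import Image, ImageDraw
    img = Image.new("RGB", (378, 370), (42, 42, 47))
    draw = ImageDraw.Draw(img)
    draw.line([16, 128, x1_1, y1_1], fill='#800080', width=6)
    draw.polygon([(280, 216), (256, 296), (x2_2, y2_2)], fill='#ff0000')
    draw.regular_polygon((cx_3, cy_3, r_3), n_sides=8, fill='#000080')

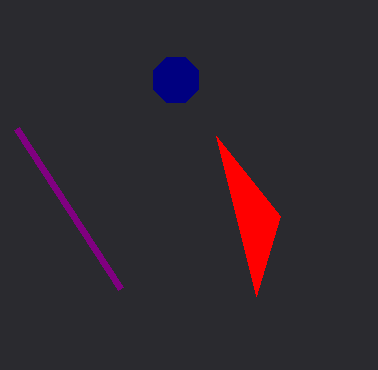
x1_1 = 120; y1_1 = 288; x2_2 = 216; y2_2 = 136; cx_3 = 176; cy_3 = 80; r_3 = 24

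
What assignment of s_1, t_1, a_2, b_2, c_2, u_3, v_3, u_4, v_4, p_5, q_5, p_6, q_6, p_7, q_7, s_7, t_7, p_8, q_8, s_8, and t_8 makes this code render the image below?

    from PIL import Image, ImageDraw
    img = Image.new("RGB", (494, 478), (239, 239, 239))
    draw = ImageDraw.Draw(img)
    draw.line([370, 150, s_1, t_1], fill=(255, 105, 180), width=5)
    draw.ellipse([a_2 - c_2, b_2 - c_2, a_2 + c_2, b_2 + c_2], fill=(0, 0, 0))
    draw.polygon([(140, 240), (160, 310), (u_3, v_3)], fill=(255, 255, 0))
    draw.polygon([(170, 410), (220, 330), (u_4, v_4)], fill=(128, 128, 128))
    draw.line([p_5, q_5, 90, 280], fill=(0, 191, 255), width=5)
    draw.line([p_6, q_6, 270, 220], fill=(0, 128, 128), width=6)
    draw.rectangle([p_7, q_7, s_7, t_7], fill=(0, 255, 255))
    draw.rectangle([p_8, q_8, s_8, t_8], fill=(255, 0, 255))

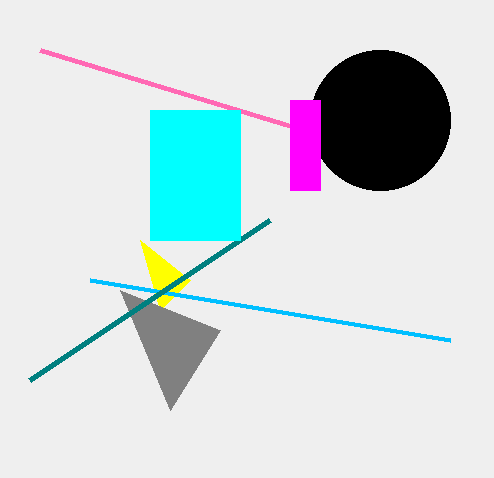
s_1 = 40, t_1 = 50, a_2 = 380, b_2 = 120, c_2 = 70, u_3 = 190, v_3 = 280, u_4 = 120, v_4 = 290, p_5 = 450, q_5 = 340, p_6 = 30, q_6 = 380, p_7 = 150, q_7 = 110, s_7 = 240, t_7 = 240, p_8 = 290, q_8 = 100, s_8 = 320, t_8 = 190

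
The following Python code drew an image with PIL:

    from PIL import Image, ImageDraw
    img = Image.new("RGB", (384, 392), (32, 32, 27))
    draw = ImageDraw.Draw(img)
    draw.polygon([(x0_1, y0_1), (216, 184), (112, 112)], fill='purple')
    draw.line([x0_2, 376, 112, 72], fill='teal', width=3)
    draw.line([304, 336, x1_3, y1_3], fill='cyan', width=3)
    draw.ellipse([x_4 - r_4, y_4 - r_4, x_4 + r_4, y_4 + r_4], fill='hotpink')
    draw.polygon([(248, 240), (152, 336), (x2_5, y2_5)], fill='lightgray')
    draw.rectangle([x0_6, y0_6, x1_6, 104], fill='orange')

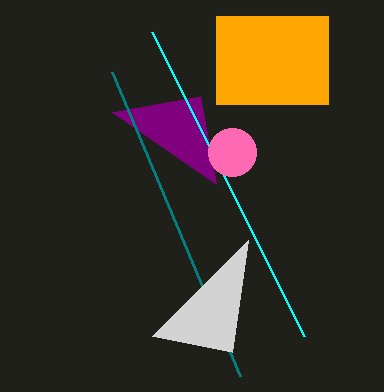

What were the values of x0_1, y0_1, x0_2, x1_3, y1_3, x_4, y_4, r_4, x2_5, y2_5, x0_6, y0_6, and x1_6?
x0_1 = 200, y0_1 = 96, x0_2 = 240, x1_3 = 152, y1_3 = 32, x_4 = 232, y_4 = 152, r_4 = 24, x2_5 = 232, y2_5 = 352, x0_6 = 216, y0_6 = 16, x1_6 = 328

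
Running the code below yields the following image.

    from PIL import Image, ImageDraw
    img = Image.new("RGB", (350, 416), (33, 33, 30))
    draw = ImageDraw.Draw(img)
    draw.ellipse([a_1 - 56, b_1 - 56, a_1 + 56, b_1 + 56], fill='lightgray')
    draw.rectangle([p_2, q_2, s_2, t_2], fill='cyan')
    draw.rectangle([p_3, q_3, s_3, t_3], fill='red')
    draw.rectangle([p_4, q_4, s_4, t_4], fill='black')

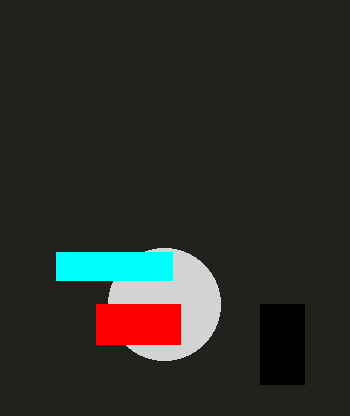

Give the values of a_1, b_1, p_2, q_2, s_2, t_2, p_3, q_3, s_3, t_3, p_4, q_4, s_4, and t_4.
a_1 = 164, b_1 = 304, p_2 = 56, q_2 = 252, s_2 = 172, t_2 = 280, p_3 = 96, q_3 = 304, s_3 = 180, t_3 = 344, p_4 = 260, q_4 = 304, s_4 = 304, t_4 = 384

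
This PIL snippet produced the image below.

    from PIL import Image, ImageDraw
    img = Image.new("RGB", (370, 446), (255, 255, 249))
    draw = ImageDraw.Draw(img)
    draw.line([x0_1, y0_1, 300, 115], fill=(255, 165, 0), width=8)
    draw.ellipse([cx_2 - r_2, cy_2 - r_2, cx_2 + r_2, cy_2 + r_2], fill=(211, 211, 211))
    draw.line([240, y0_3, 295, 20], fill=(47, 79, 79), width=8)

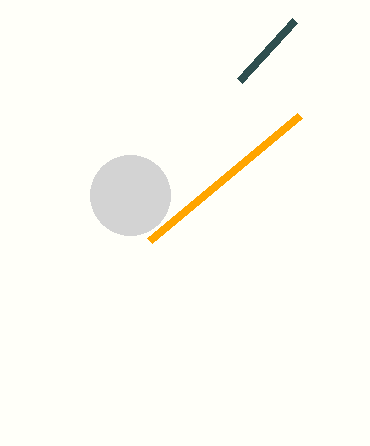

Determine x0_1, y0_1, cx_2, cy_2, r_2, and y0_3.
x0_1 = 150
y0_1 = 240
cx_2 = 130
cy_2 = 195
r_2 = 40
y0_3 = 80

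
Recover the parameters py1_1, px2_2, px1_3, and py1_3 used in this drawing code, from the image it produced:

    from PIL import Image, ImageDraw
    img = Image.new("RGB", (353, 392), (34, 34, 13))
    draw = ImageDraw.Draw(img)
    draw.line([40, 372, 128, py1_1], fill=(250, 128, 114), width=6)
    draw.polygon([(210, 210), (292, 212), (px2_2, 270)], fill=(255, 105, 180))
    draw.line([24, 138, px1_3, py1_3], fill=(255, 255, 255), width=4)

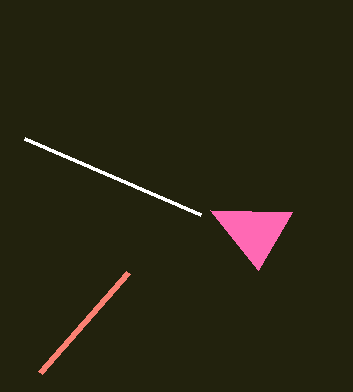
py1_1 = 272; px2_2 = 258; px1_3 = 200; py1_3 = 214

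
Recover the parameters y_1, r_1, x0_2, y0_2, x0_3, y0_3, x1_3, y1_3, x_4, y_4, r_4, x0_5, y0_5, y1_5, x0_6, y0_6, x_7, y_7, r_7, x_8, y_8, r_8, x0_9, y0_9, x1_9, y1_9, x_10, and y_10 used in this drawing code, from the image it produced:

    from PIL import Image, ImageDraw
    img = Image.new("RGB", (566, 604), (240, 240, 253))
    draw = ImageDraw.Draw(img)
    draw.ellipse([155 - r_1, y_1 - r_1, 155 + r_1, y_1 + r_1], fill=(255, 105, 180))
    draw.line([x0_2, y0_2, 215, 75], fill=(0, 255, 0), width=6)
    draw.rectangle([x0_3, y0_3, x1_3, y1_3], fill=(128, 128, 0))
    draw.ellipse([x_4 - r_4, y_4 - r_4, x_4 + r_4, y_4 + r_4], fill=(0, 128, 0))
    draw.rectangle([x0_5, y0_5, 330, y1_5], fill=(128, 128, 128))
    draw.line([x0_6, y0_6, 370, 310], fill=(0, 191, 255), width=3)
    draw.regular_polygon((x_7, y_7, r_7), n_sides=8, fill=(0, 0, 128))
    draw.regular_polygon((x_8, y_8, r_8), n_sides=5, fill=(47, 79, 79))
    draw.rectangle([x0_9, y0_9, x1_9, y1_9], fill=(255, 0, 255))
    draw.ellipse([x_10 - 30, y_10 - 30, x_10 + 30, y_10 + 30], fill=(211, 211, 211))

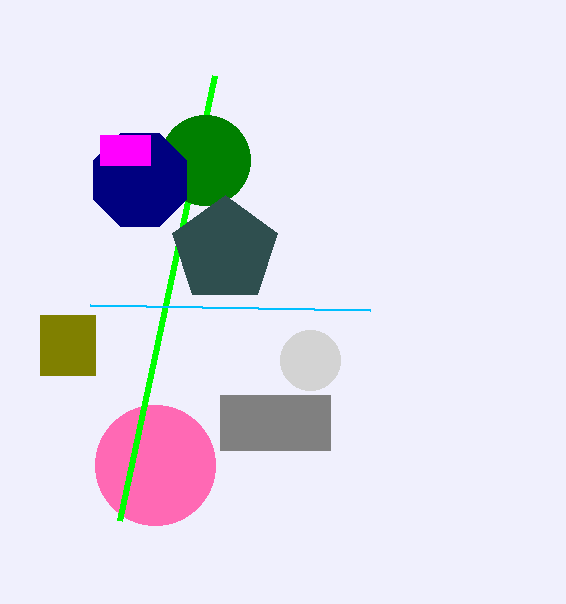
y_1 = 465; r_1 = 60; x0_2 = 120; y0_2 = 520; x0_3 = 40; y0_3 = 315; x1_3 = 95; y1_3 = 375; x_4 = 205; y_4 = 160; r_4 = 45; x0_5 = 220; y0_5 = 395; y1_5 = 450; x0_6 = 90; y0_6 = 305; x_7 = 140; y_7 = 180; r_7 = 50; x_8 = 225; y_8 = 250; r_8 = 55; x0_9 = 100; y0_9 = 135; x1_9 = 150; y1_9 = 165; x_10 = 310; y_10 = 360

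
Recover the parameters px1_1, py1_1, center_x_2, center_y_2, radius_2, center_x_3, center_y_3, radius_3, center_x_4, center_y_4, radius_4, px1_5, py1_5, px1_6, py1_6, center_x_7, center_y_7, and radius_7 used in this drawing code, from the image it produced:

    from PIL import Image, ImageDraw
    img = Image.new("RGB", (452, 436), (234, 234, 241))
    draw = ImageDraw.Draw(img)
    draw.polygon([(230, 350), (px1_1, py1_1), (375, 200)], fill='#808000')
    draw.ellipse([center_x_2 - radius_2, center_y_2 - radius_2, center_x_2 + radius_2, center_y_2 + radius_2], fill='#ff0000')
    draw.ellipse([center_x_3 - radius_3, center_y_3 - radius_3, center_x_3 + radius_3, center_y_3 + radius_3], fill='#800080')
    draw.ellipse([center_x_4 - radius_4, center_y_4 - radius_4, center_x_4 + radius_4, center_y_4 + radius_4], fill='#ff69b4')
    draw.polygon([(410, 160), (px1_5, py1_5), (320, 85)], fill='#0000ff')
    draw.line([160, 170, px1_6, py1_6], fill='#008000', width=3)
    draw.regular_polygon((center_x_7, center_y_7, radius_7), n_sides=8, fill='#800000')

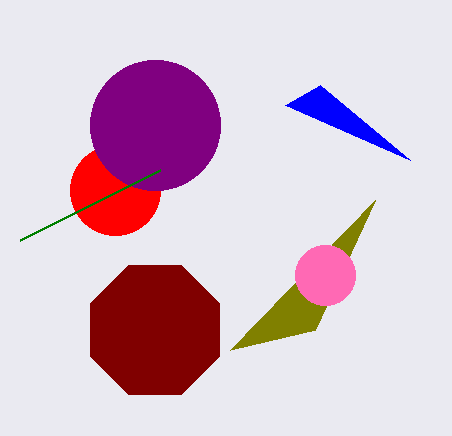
px1_1 = 315; py1_1 = 330; center_x_2 = 115; center_y_2 = 190; radius_2 = 45; center_x_3 = 155; center_y_3 = 125; radius_3 = 65; center_x_4 = 325; center_y_4 = 275; radius_4 = 30; px1_5 = 285; py1_5 = 105; px1_6 = 20; py1_6 = 240; center_x_7 = 155; center_y_7 = 330; radius_7 = 70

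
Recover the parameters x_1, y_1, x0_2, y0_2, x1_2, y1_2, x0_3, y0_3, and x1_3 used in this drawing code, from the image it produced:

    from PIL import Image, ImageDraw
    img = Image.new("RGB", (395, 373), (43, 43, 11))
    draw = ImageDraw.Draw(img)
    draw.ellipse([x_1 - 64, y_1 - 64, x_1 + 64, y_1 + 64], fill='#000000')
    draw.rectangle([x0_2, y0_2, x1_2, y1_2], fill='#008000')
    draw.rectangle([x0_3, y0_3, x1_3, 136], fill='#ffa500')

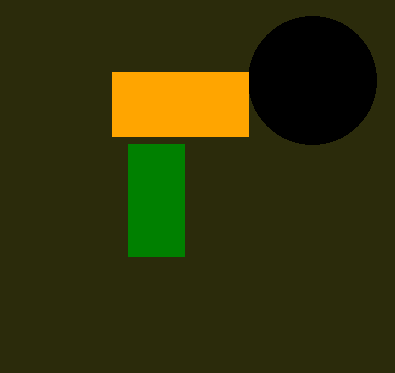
x_1 = 312
y_1 = 80
x0_2 = 128
y0_2 = 144
x1_2 = 184
y1_2 = 256
x0_3 = 112
y0_3 = 72
x1_3 = 248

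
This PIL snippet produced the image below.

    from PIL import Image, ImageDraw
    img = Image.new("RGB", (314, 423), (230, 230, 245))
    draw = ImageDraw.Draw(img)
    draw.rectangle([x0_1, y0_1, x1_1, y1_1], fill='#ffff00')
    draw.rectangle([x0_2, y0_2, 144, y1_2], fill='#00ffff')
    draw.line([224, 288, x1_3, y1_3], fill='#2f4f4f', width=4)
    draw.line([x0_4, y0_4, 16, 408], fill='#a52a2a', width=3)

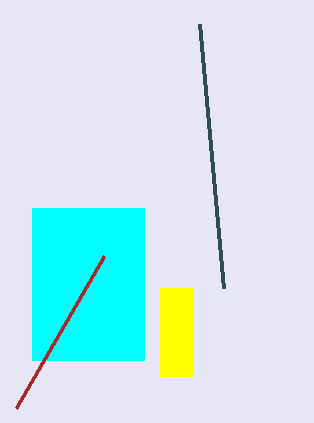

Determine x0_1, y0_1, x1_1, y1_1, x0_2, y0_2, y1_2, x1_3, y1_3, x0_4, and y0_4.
x0_1 = 160; y0_1 = 288; x1_1 = 192; y1_1 = 376; x0_2 = 32; y0_2 = 208; y1_2 = 360; x1_3 = 200; y1_3 = 24; x0_4 = 104; y0_4 = 256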